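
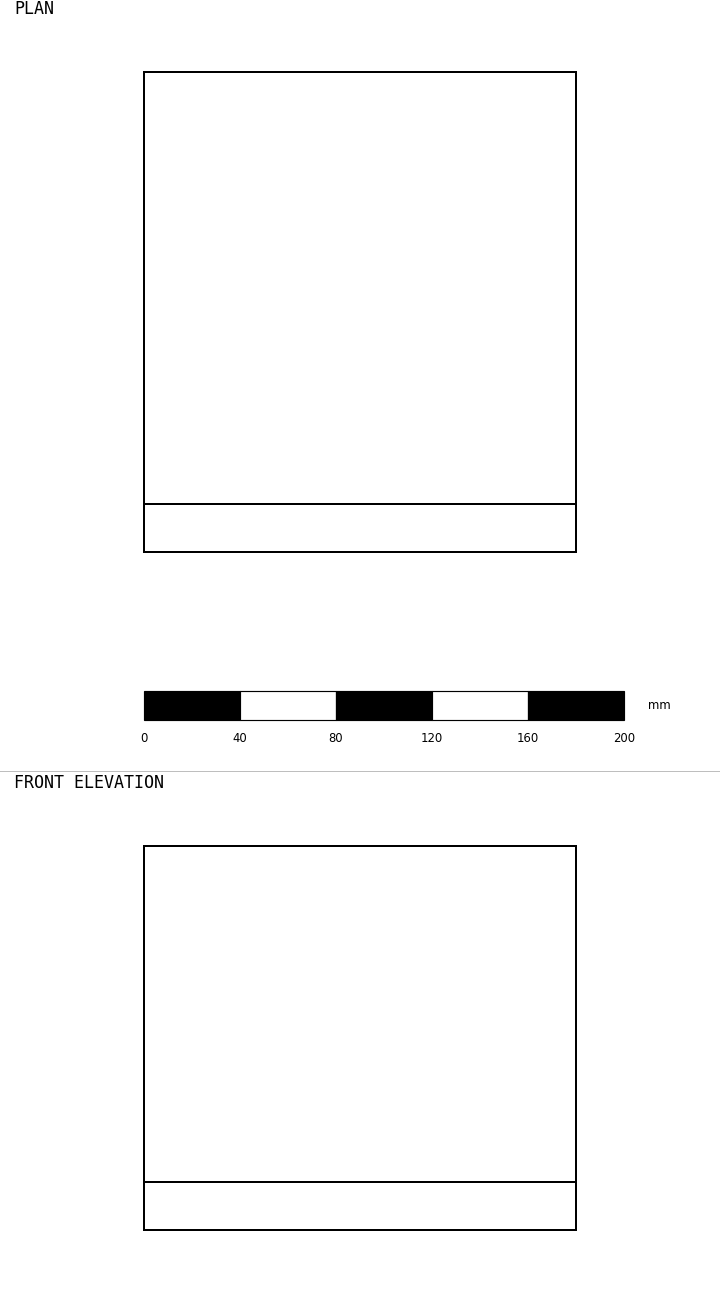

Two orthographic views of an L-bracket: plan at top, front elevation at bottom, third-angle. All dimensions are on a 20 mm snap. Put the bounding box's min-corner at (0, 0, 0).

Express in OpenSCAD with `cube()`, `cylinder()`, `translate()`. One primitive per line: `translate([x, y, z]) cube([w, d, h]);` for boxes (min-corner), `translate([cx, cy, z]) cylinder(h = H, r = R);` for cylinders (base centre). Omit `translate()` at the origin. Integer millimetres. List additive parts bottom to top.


cube([180, 200, 20]);
translate([0, 0, 20]) cube([180, 20, 140]);


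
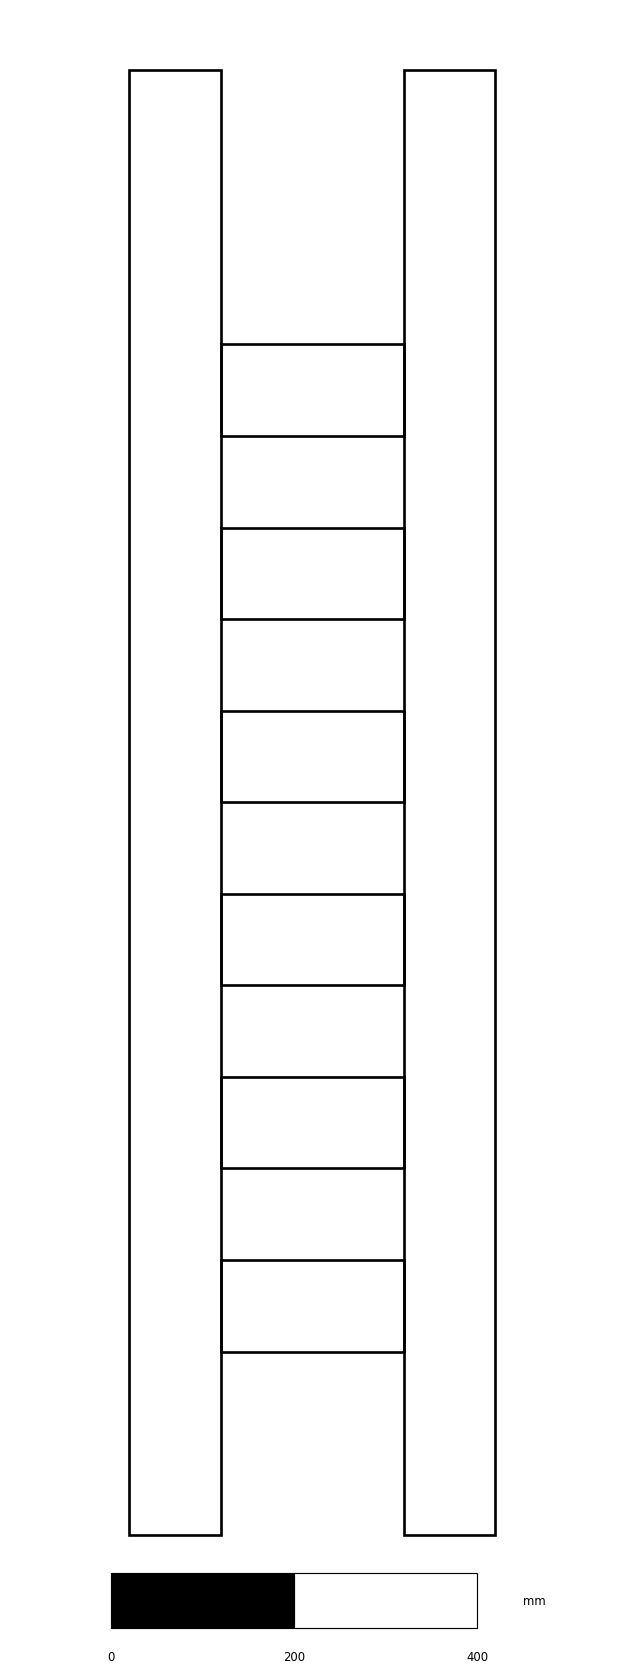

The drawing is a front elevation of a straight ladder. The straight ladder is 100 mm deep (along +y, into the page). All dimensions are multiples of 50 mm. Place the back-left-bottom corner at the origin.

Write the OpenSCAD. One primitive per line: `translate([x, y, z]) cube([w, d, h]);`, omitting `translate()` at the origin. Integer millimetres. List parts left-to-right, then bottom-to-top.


cube([100, 100, 1600]);
translate([100, 0, 200]) cube([200, 100, 100]);
translate([100, 0, 400]) cube([200, 100, 100]);
translate([100, 0, 600]) cube([200, 100, 100]);
translate([100, 0, 800]) cube([200, 100, 100]);
translate([100, 0, 1000]) cube([200, 100, 100]);
translate([100, 0, 1200]) cube([200, 100, 100]);
translate([300, 0, 0]) cube([100, 100, 1600]);


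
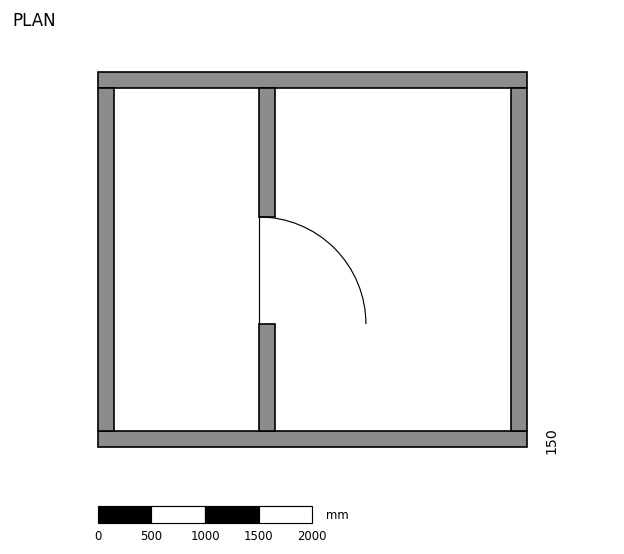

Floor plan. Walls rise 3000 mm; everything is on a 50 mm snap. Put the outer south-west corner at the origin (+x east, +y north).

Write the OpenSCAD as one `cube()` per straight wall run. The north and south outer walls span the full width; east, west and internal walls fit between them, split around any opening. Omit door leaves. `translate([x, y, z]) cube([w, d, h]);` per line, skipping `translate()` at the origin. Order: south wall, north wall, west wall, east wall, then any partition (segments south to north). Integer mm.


cube([4000, 150, 3000]);
translate([0, 3350, 0]) cube([4000, 150, 3000]);
translate([0, 150, 0]) cube([150, 3200, 3000]);
translate([3850, 150, 0]) cube([150, 3200, 3000]);
translate([1500, 150, 0]) cube([150, 1000, 3000]);
translate([1500, 2150, 0]) cube([150, 1200, 3000]);


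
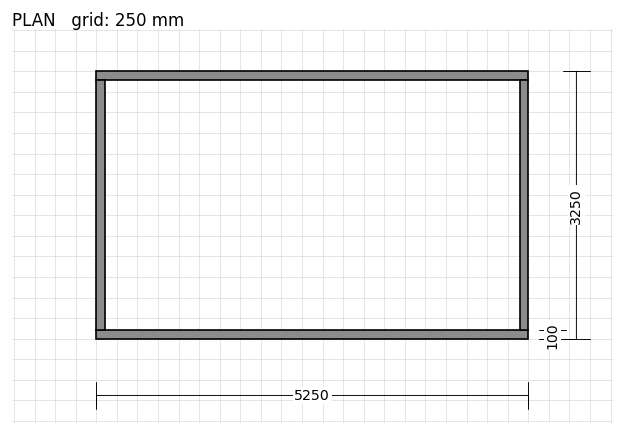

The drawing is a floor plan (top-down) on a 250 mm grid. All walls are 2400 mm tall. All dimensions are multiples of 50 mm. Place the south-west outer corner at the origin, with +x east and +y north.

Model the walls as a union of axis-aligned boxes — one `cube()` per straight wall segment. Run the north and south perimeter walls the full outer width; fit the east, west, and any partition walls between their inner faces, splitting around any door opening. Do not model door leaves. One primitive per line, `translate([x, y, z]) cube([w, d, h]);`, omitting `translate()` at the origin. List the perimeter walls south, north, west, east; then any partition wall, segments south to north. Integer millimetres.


cube([5250, 100, 2400]);
translate([0, 3150, 0]) cube([5250, 100, 2400]);
translate([0, 100, 0]) cube([100, 3050, 2400]);
translate([5150, 100, 0]) cube([100, 3050, 2400]);


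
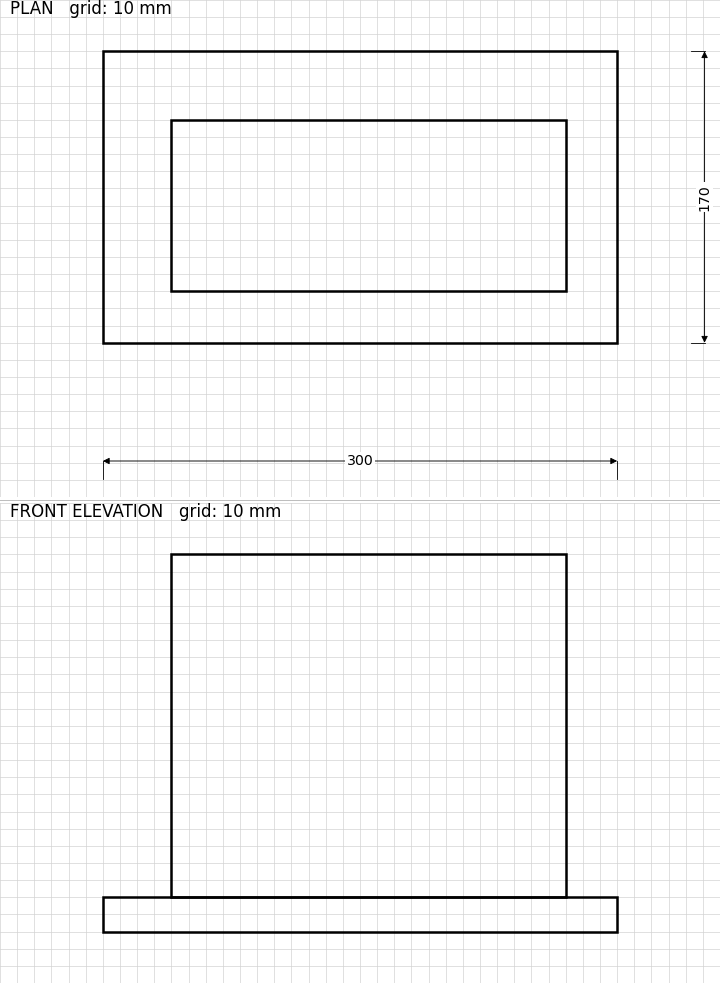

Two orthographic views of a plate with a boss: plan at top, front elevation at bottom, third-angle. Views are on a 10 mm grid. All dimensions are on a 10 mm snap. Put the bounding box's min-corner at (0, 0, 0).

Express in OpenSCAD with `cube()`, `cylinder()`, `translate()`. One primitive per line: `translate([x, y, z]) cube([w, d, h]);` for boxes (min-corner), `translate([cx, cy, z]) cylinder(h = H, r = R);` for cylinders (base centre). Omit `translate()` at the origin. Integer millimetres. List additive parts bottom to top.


cube([300, 170, 20]);
translate([40, 30, 20]) cube([230, 100, 200]);


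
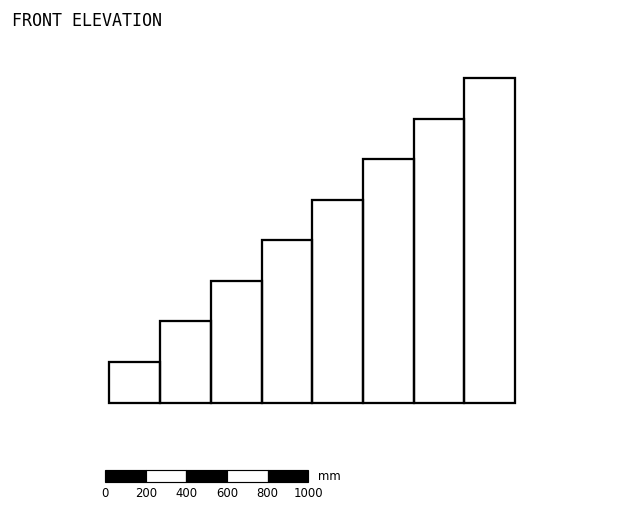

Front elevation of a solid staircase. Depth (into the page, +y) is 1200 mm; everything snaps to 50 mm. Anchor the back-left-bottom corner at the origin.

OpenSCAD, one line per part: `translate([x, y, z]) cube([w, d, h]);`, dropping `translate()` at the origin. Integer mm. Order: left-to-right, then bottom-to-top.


cube([250, 1200, 200]);
translate([250, 0, 0]) cube([250, 1200, 400]);
translate([500, 0, 0]) cube([250, 1200, 600]);
translate([750, 0, 0]) cube([250, 1200, 800]);
translate([1000, 0, 0]) cube([250, 1200, 1000]);
translate([1250, 0, 0]) cube([250, 1200, 1200]);
translate([1500, 0, 0]) cube([250, 1200, 1400]);
translate([1750, 0, 0]) cube([250, 1200, 1600]);


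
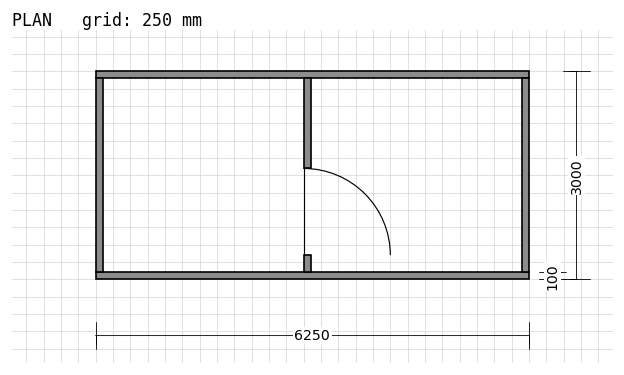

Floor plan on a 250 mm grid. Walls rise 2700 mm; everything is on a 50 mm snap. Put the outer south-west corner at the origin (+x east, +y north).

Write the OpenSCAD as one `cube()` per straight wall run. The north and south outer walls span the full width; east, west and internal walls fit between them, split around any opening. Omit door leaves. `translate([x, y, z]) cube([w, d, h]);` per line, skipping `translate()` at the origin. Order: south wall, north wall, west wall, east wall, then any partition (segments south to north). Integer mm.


cube([6250, 100, 2700]);
translate([0, 2900, 0]) cube([6250, 100, 2700]);
translate([0, 100, 0]) cube([100, 2800, 2700]);
translate([6150, 100, 0]) cube([100, 2800, 2700]);
translate([3000, 100, 0]) cube([100, 250, 2700]);
translate([3000, 1600, 0]) cube([100, 1300, 2700]);


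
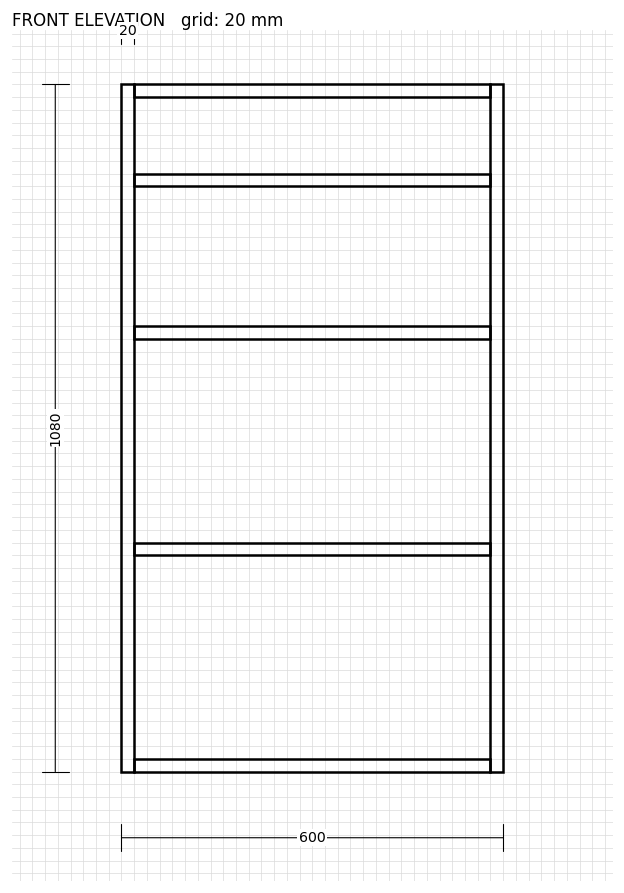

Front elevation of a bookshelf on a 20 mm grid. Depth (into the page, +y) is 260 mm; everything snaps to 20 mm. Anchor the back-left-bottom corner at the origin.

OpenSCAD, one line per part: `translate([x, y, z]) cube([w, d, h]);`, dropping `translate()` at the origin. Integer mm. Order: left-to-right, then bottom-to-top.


cube([20, 260, 1080]);
translate([20, 0, 0]) cube([560, 260, 20]);
translate([20, 0, 340]) cube([560, 260, 20]);
translate([20, 0, 680]) cube([560, 260, 20]);
translate([20, 0, 920]) cube([560, 260, 20]);
translate([20, 0, 1060]) cube([560, 260, 20]);
translate([580, 0, 0]) cube([20, 260, 1080]);


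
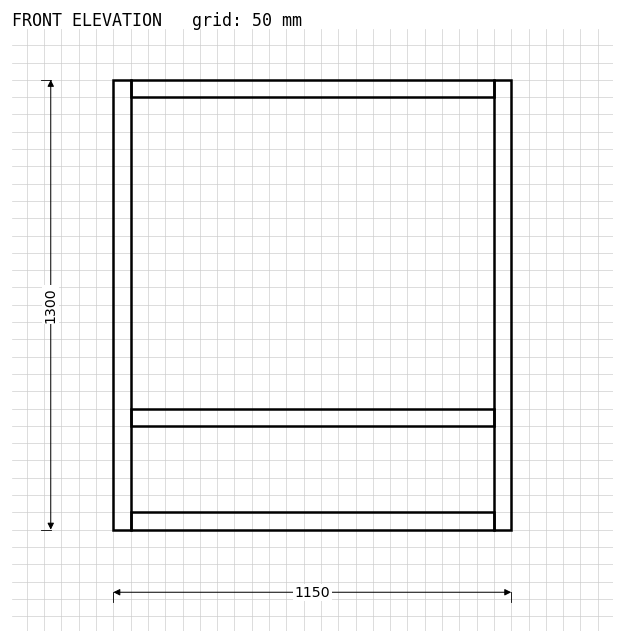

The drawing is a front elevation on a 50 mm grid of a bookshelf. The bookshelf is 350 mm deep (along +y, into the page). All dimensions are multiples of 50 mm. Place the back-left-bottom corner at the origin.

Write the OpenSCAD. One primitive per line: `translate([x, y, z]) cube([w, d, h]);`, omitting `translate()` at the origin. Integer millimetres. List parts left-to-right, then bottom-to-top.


cube([50, 350, 1300]);
translate([50, 0, 0]) cube([1050, 350, 50]);
translate([50, 0, 300]) cube([1050, 350, 50]);
translate([50, 0, 1250]) cube([1050, 350, 50]);
translate([1100, 0, 0]) cube([50, 350, 1300]);


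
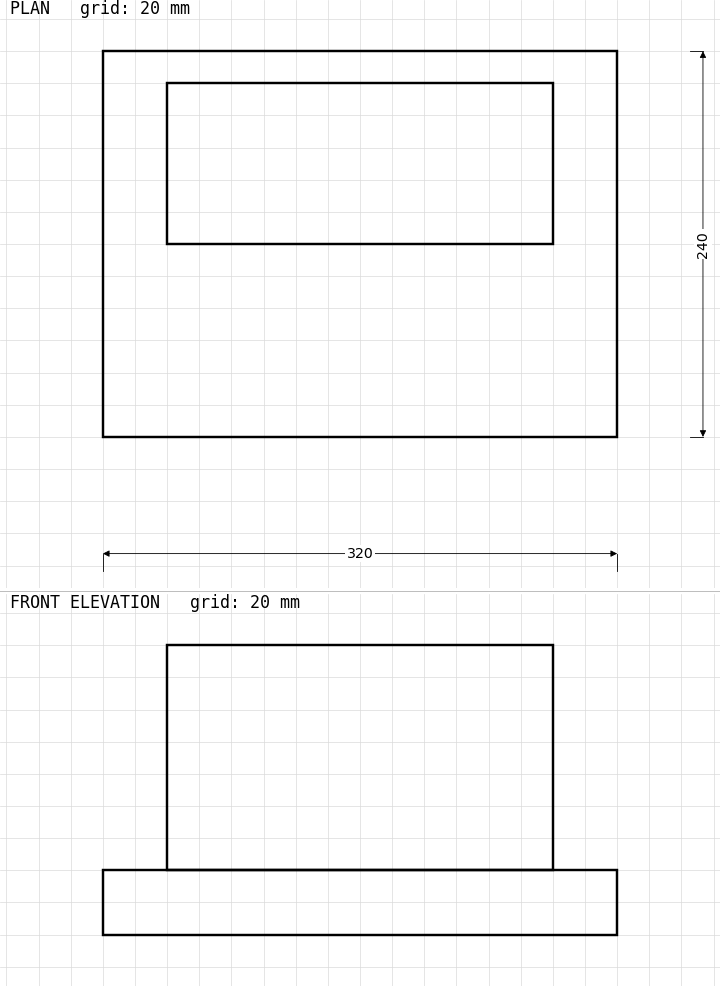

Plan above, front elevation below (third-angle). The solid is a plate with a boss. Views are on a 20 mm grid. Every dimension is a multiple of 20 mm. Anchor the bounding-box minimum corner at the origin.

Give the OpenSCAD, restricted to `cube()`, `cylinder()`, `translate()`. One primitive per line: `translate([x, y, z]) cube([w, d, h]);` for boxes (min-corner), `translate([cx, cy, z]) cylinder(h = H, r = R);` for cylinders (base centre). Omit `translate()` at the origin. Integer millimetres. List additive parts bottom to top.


cube([320, 240, 40]);
translate([40, 120, 40]) cube([240, 100, 140]);


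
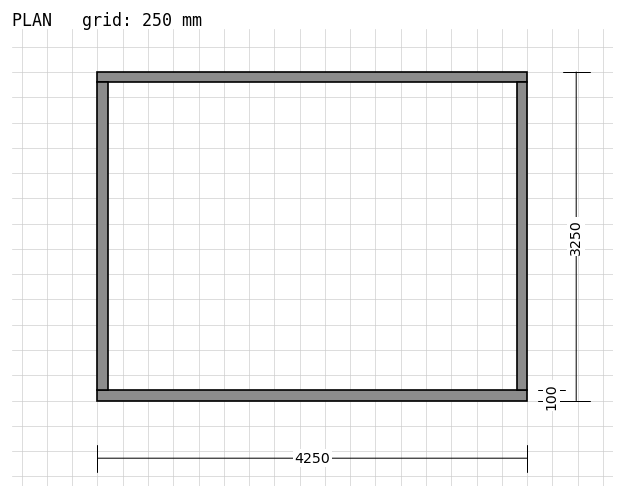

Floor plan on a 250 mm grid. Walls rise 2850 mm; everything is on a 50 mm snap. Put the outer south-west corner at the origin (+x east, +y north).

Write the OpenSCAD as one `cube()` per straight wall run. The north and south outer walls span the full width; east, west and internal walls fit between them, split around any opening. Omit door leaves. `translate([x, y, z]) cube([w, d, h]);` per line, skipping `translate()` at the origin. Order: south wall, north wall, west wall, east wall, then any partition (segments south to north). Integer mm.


cube([4250, 100, 2850]);
translate([0, 3150, 0]) cube([4250, 100, 2850]);
translate([0, 100, 0]) cube([100, 3050, 2850]);
translate([4150, 100, 0]) cube([100, 3050, 2850]);


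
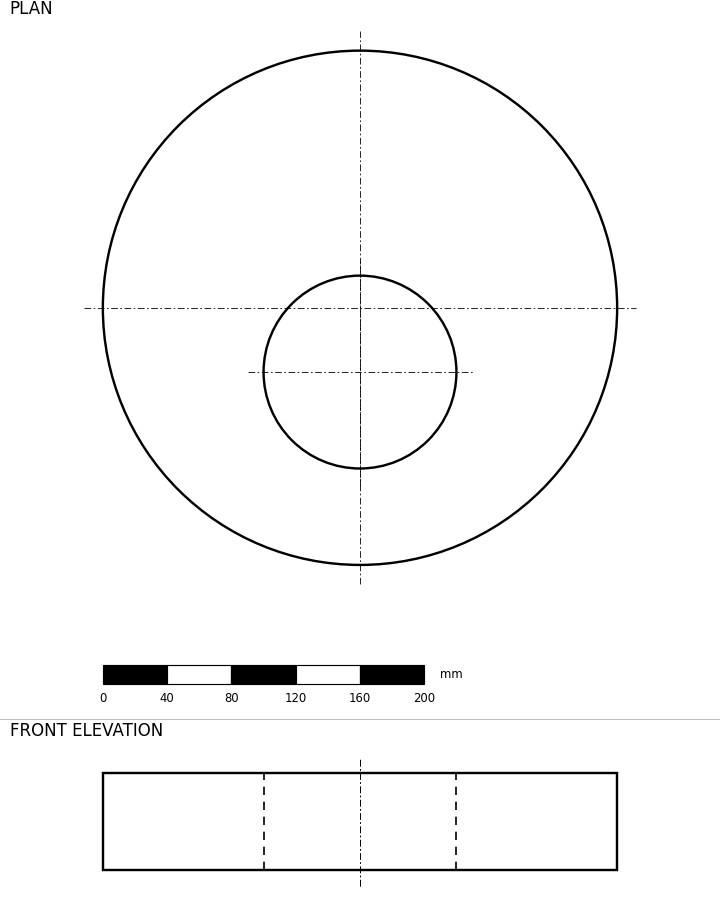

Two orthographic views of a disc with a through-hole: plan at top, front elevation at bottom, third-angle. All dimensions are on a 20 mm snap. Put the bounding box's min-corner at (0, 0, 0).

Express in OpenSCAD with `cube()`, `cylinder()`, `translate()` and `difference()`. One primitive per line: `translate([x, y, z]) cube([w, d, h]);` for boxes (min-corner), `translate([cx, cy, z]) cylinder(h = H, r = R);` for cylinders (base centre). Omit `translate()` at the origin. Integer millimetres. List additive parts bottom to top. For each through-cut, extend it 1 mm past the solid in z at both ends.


difference() {
  translate([160, 160, 0]) cylinder(h = 60, r = 160);
  translate([160, 120, -1]) cylinder(h = 62, r = 60);
}


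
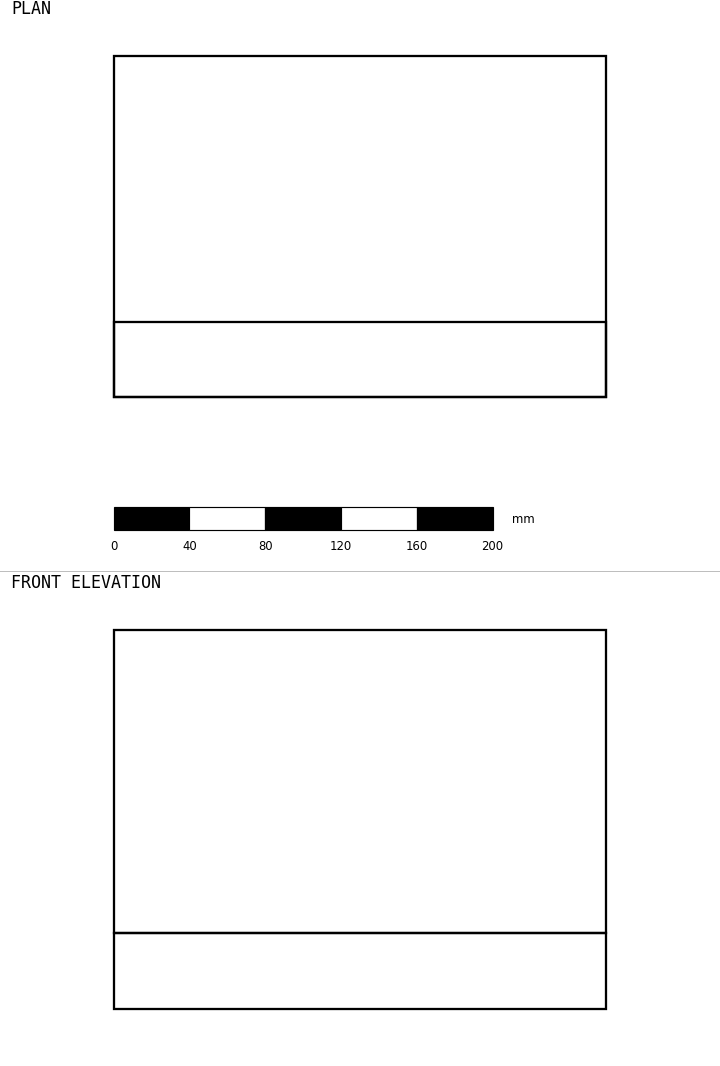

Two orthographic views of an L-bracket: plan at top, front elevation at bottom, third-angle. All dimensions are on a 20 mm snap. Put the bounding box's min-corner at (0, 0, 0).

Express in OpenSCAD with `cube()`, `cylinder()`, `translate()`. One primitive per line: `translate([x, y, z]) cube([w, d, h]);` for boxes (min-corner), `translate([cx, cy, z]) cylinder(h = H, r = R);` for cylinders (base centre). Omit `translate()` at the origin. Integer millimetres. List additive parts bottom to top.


cube([260, 180, 40]);
translate([0, 0, 40]) cube([260, 40, 160]);


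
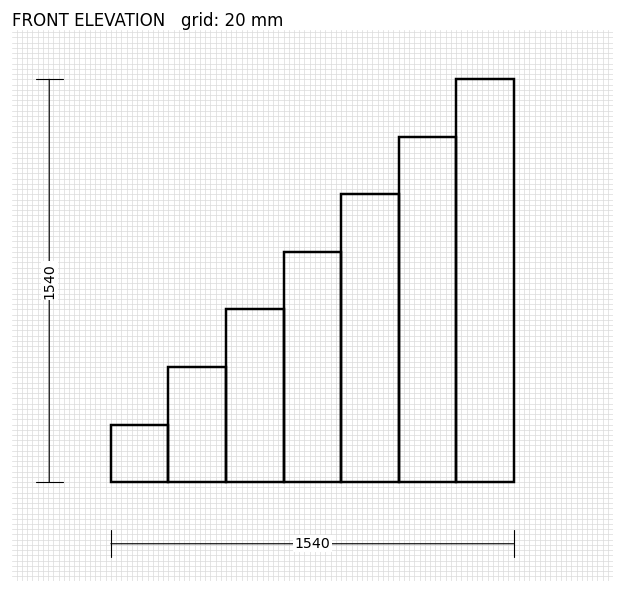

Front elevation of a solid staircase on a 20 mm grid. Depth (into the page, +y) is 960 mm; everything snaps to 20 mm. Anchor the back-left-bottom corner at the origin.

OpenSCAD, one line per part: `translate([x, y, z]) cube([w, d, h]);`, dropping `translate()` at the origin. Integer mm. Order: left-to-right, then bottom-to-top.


cube([220, 960, 220]);
translate([220, 0, 0]) cube([220, 960, 440]);
translate([440, 0, 0]) cube([220, 960, 660]);
translate([660, 0, 0]) cube([220, 960, 880]);
translate([880, 0, 0]) cube([220, 960, 1100]);
translate([1100, 0, 0]) cube([220, 960, 1320]);
translate([1320, 0, 0]) cube([220, 960, 1540]);


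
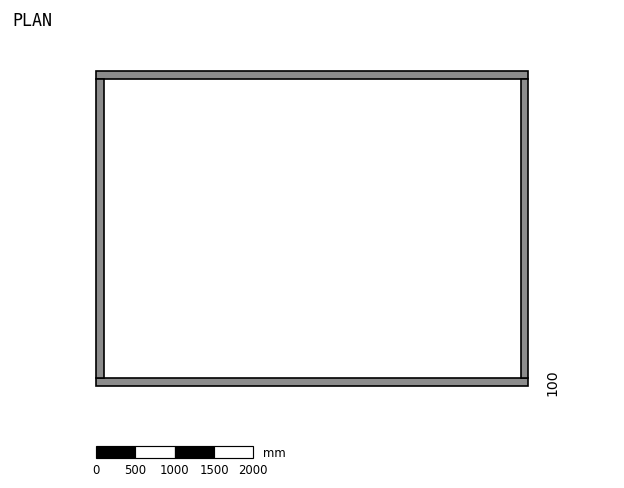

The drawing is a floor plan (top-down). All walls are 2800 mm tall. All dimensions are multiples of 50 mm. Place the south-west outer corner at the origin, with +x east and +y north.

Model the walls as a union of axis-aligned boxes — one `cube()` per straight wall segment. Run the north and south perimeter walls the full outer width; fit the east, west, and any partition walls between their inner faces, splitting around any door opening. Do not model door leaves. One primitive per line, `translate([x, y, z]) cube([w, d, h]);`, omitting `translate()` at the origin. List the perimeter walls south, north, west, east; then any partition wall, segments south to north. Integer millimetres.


cube([5500, 100, 2800]);
translate([0, 3900, 0]) cube([5500, 100, 2800]);
translate([0, 100, 0]) cube([100, 3800, 2800]);
translate([5400, 100, 0]) cube([100, 3800, 2800]);


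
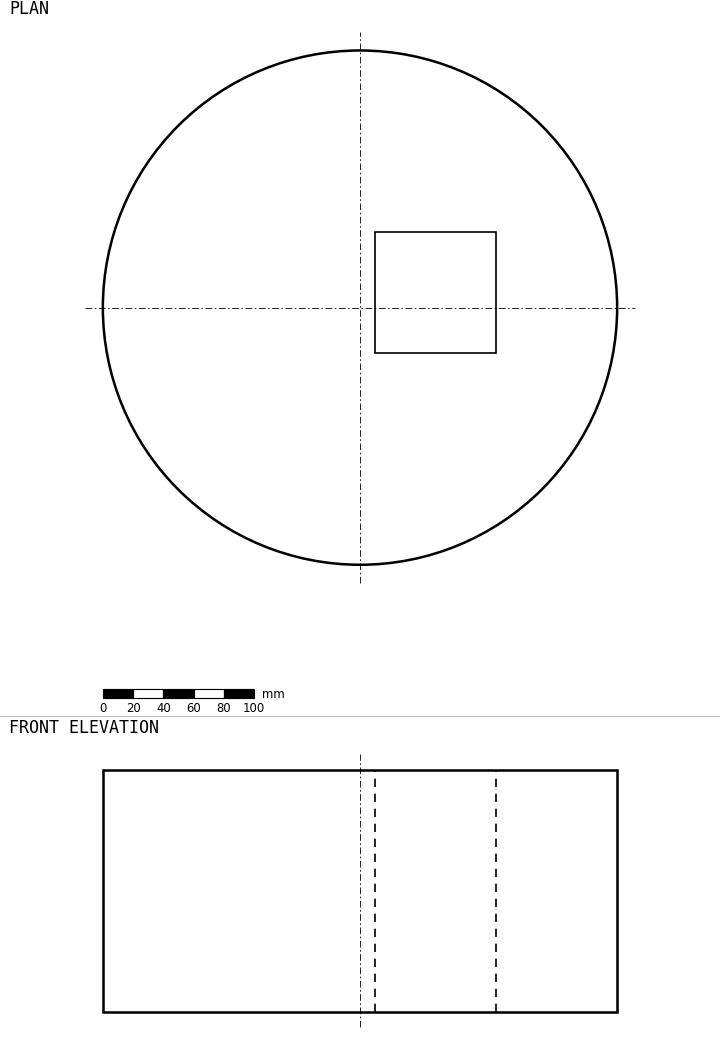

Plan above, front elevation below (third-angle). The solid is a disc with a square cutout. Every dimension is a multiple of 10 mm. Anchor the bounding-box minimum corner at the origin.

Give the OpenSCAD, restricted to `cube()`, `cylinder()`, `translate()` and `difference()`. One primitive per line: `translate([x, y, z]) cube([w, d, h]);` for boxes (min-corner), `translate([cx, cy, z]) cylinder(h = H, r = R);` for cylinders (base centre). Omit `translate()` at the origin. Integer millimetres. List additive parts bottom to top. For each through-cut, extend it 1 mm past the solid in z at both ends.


difference() {
  translate([170, 170, 0]) cylinder(h = 160, r = 170);
  translate([180, 140, -1]) cube([80, 80, 162]);
}


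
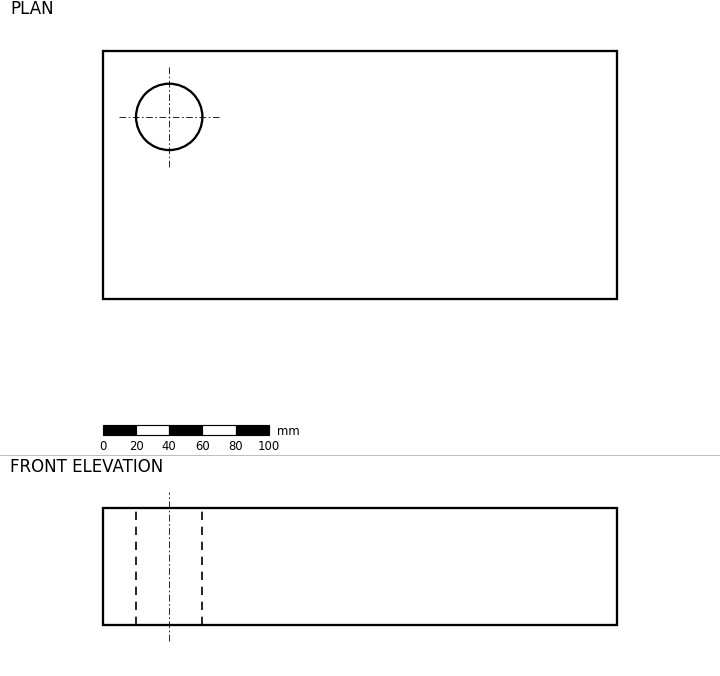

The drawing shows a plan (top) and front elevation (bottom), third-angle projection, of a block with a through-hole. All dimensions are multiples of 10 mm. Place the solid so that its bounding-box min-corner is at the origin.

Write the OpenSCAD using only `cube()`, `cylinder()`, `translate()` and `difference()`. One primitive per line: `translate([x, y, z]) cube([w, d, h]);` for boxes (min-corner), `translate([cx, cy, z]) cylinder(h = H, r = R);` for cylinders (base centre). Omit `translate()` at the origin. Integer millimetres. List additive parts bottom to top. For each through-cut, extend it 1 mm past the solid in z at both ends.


difference() {
  cube([310, 150, 70]);
  translate([40, 110, -1]) cylinder(h = 72, r = 20);
}


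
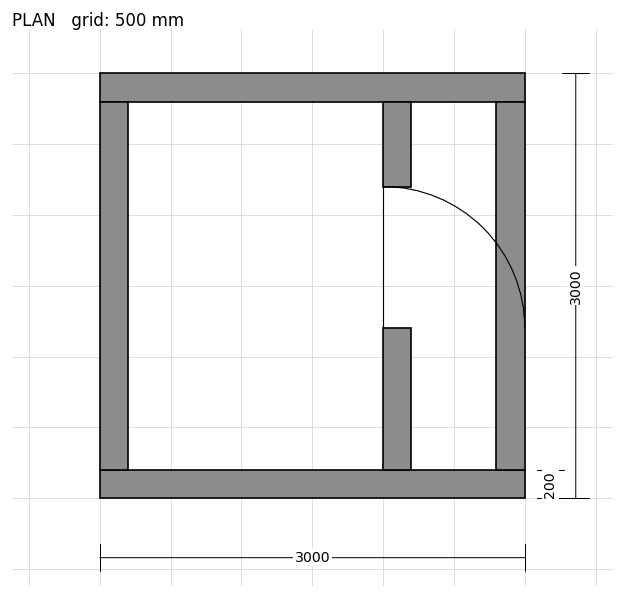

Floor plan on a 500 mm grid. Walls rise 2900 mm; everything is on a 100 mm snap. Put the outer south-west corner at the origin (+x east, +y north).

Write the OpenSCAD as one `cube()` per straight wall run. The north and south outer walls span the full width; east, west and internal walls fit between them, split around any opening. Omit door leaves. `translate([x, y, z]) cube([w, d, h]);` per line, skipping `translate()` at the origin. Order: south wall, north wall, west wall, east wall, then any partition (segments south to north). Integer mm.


cube([3000, 200, 2900]);
translate([0, 2800, 0]) cube([3000, 200, 2900]);
translate([0, 200, 0]) cube([200, 2600, 2900]);
translate([2800, 200, 0]) cube([200, 2600, 2900]);
translate([2000, 200, 0]) cube([200, 1000, 2900]);
translate([2000, 2200, 0]) cube([200, 600, 2900]);


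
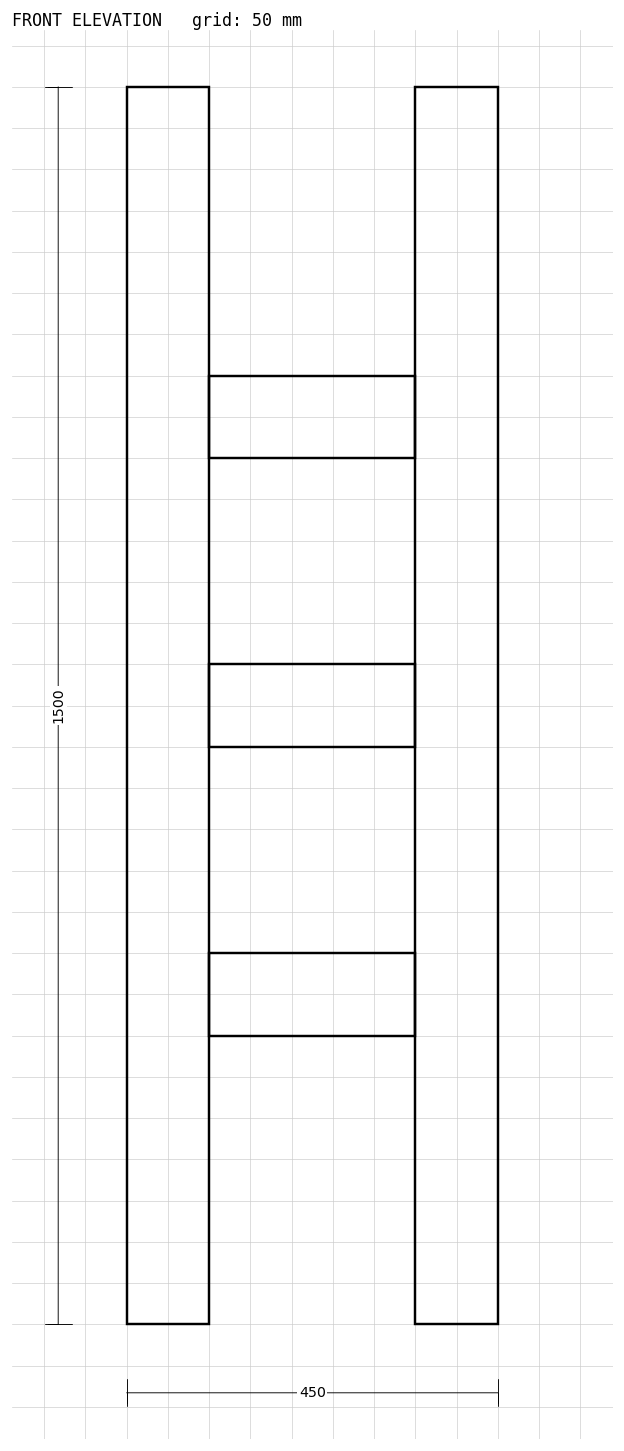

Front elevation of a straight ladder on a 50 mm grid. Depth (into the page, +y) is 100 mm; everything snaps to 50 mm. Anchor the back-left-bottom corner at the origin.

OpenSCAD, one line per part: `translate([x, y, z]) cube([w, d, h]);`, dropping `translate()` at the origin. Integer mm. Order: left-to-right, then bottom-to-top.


cube([100, 100, 1500]);
translate([100, 0, 350]) cube([250, 100, 100]);
translate([100, 0, 700]) cube([250, 100, 100]);
translate([100, 0, 1050]) cube([250, 100, 100]);
translate([350, 0, 0]) cube([100, 100, 1500]);


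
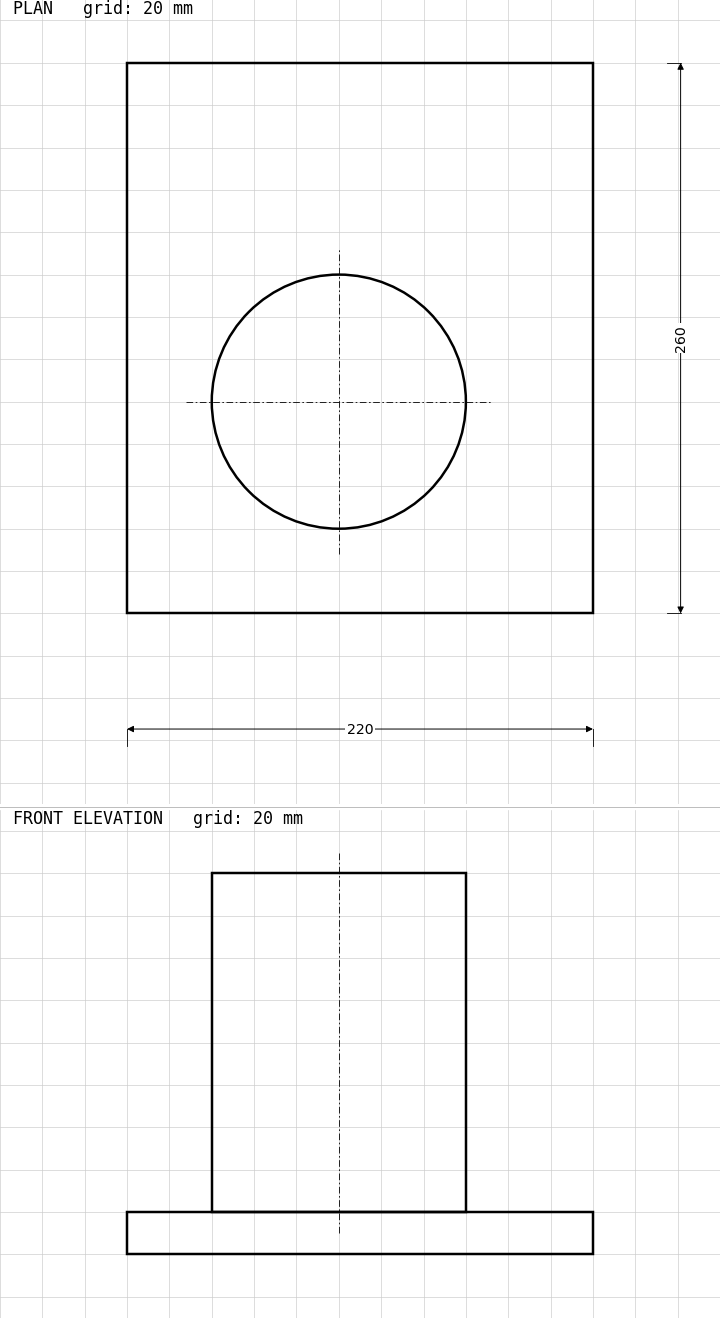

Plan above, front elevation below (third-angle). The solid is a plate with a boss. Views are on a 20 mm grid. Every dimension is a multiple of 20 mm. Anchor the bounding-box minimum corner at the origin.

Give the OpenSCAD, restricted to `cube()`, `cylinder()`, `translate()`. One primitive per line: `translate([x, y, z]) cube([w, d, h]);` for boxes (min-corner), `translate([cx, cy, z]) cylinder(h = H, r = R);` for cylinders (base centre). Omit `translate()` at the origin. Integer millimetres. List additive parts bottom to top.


cube([220, 260, 20]);
translate([100, 100, 20]) cylinder(h = 160, r = 60);


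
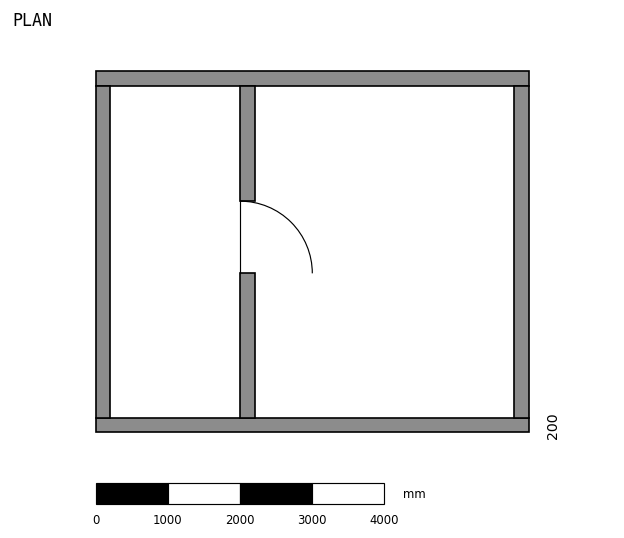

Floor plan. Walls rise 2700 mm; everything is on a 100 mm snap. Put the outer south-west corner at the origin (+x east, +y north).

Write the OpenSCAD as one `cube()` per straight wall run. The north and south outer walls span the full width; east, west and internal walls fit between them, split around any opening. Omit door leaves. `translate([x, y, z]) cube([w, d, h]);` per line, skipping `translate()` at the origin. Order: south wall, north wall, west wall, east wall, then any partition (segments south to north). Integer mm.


cube([6000, 200, 2700]);
translate([0, 4800, 0]) cube([6000, 200, 2700]);
translate([0, 200, 0]) cube([200, 4600, 2700]);
translate([5800, 200, 0]) cube([200, 4600, 2700]);
translate([2000, 200, 0]) cube([200, 2000, 2700]);
translate([2000, 3200, 0]) cube([200, 1600, 2700]);


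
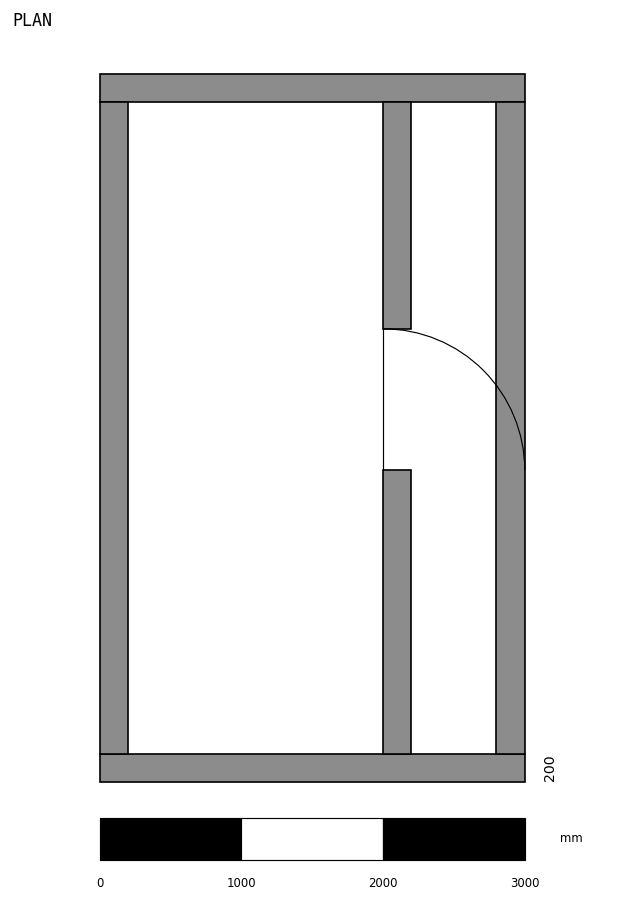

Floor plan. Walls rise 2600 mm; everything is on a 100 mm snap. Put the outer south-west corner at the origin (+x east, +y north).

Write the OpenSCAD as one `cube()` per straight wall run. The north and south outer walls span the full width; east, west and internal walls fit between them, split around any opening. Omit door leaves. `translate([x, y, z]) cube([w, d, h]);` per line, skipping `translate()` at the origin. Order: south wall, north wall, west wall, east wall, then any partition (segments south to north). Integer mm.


cube([3000, 200, 2600]);
translate([0, 4800, 0]) cube([3000, 200, 2600]);
translate([0, 200, 0]) cube([200, 4600, 2600]);
translate([2800, 200, 0]) cube([200, 4600, 2600]);
translate([2000, 200, 0]) cube([200, 2000, 2600]);
translate([2000, 3200, 0]) cube([200, 1600, 2600]);


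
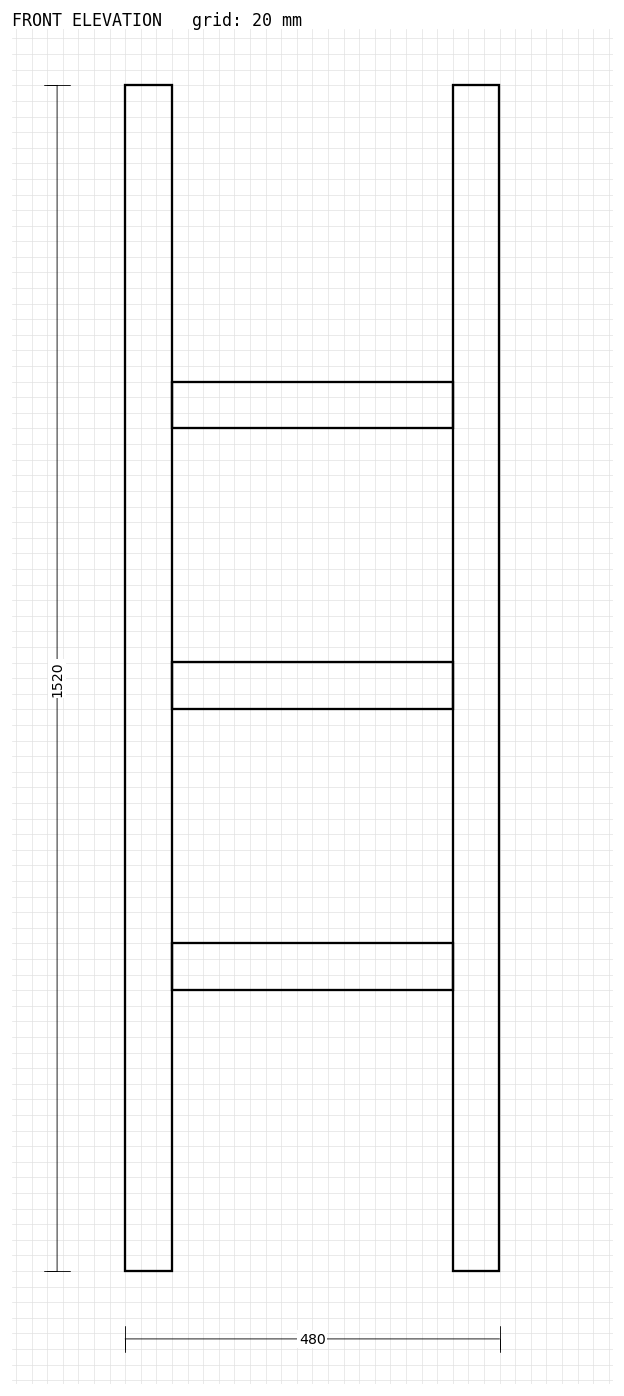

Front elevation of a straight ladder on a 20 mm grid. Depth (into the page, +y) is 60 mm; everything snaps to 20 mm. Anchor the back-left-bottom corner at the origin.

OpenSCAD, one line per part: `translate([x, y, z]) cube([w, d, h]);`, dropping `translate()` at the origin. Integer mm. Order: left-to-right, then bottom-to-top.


cube([60, 60, 1520]);
translate([60, 0, 360]) cube([360, 60, 60]);
translate([60, 0, 720]) cube([360, 60, 60]);
translate([60, 0, 1080]) cube([360, 60, 60]);
translate([420, 0, 0]) cube([60, 60, 1520]);


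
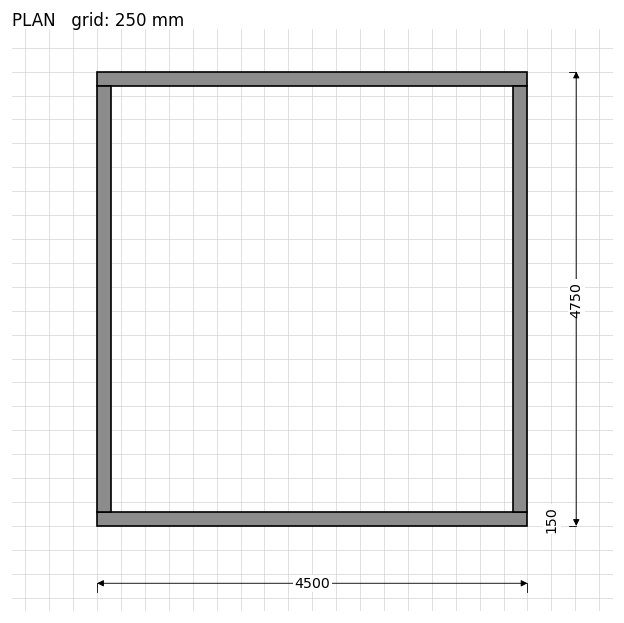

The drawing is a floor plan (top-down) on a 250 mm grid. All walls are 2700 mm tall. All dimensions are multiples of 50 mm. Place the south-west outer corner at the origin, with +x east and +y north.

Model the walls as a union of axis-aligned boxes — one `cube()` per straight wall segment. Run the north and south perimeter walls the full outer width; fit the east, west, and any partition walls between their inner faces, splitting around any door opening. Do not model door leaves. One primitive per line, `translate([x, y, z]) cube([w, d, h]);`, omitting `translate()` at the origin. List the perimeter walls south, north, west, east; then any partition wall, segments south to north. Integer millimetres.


cube([4500, 150, 2700]);
translate([0, 4600, 0]) cube([4500, 150, 2700]);
translate([0, 150, 0]) cube([150, 4450, 2700]);
translate([4350, 150, 0]) cube([150, 4450, 2700]);


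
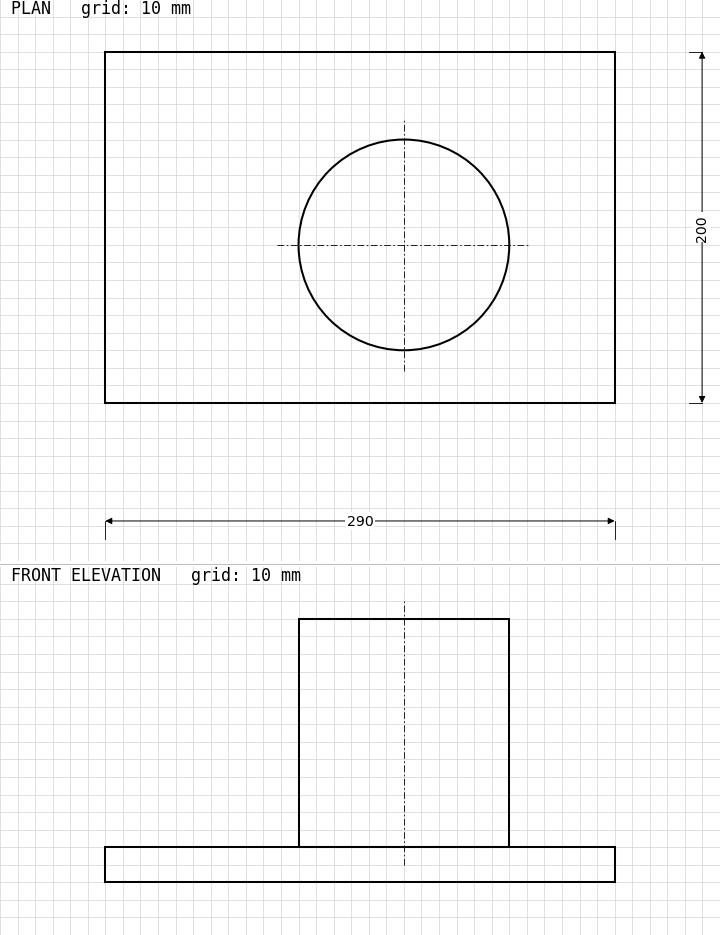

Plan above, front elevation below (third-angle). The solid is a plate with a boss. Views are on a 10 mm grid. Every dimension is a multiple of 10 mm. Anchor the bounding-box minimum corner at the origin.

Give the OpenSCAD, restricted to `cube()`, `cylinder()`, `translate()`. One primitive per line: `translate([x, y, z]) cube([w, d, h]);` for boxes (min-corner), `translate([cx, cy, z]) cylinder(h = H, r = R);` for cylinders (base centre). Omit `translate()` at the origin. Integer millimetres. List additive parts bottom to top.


cube([290, 200, 20]);
translate([170, 90, 20]) cylinder(h = 130, r = 60);


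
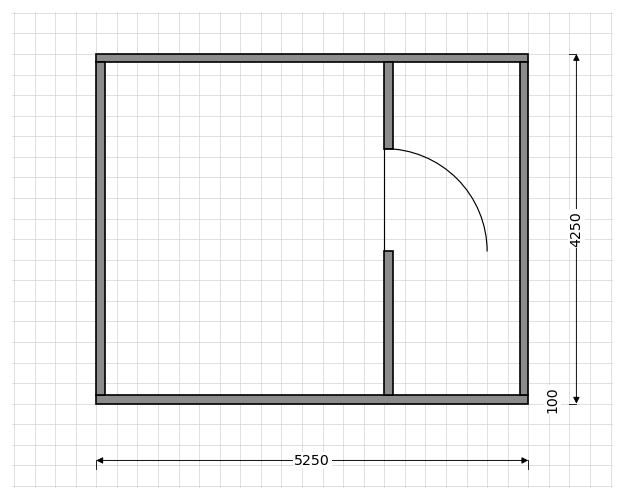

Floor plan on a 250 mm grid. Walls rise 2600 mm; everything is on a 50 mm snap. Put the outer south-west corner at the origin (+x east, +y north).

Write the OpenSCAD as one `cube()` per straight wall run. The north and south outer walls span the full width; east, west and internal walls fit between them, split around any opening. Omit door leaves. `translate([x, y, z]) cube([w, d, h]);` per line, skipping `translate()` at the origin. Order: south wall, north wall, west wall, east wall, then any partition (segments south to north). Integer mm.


cube([5250, 100, 2600]);
translate([0, 4150, 0]) cube([5250, 100, 2600]);
translate([0, 100, 0]) cube([100, 4050, 2600]);
translate([5150, 100, 0]) cube([100, 4050, 2600]);
translate([3500, 100, 0]) cube([100, 1750, 2600]);
translate([3500, 3100, 0]) cube([100, 1050, 2600]);


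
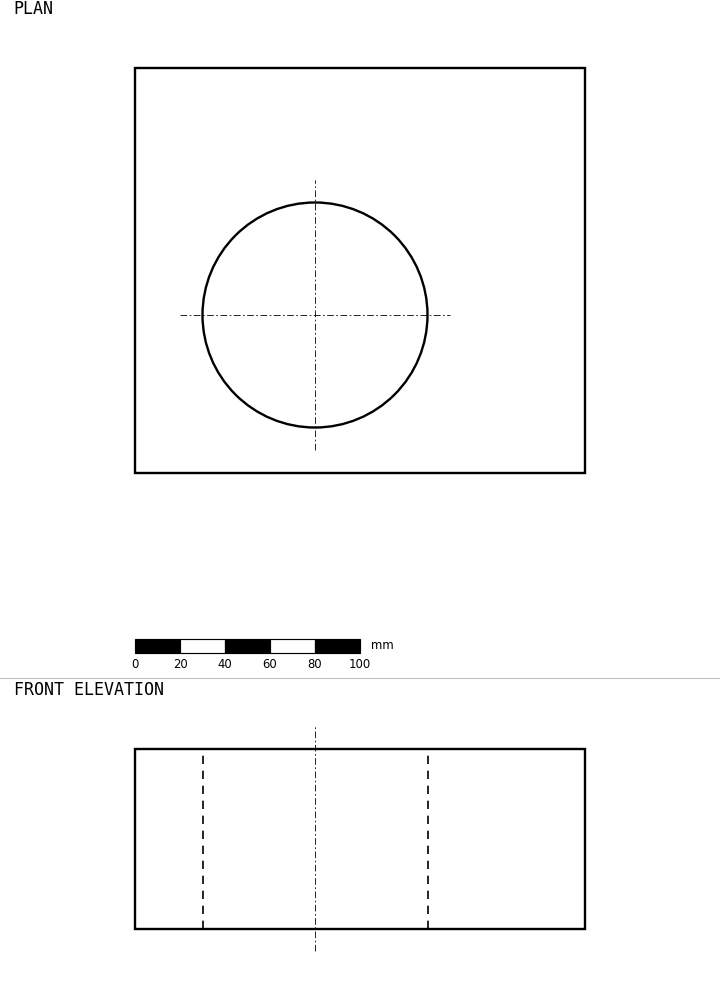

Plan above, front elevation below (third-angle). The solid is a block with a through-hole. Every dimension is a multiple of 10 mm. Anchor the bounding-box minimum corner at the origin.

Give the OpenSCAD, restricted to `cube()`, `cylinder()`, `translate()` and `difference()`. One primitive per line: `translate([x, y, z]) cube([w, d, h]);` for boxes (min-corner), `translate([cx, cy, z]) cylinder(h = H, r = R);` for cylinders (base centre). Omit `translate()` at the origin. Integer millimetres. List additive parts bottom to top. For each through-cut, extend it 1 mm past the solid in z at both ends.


difference() {
  cube([200, 180, 80]);
  translate([80, 70, -1]) cylinder(h = 82, r = 50);
}


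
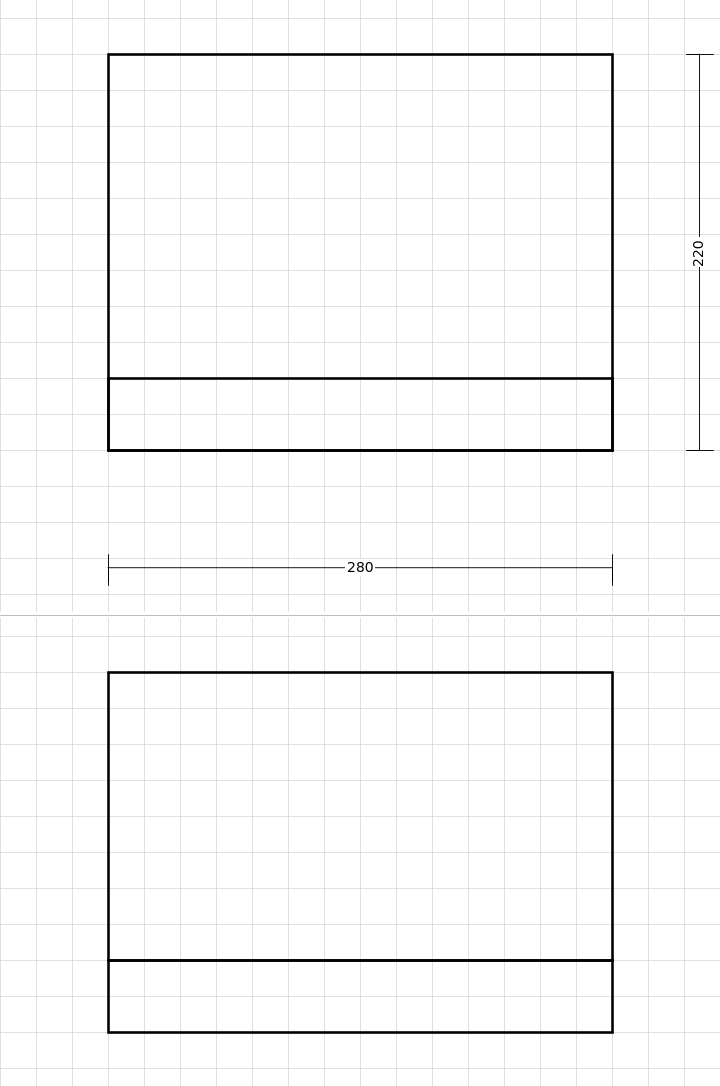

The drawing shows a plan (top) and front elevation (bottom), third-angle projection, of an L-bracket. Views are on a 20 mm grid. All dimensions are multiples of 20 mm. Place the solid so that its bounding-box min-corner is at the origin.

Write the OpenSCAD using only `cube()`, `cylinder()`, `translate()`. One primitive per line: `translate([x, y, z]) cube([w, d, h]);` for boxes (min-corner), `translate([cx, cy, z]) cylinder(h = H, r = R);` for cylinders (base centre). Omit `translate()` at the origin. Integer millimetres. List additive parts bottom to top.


cube([280, 220, 40]);
translate([0, 0, 40]) cube([280, 40, 160]);


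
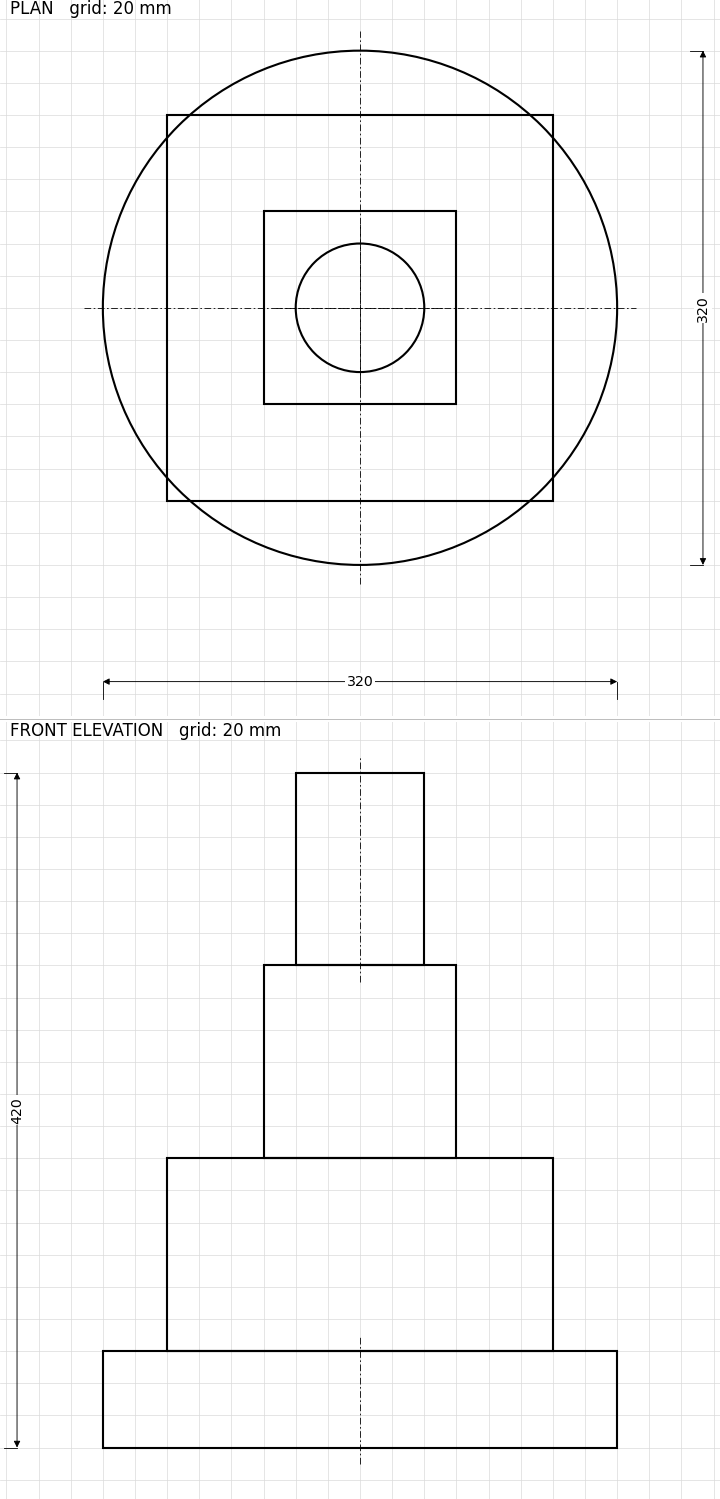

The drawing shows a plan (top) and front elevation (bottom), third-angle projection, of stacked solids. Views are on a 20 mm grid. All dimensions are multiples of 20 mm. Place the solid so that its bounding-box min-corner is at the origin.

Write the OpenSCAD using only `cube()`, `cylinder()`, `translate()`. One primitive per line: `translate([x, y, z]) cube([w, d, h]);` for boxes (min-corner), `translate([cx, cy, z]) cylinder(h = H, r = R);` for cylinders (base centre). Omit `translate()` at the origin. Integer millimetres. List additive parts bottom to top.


translate([160, 160, 0]) cylinder(h = 60, r = 160);
translate([40, 40, 60]) cube([240, 240, 120]);
translate([100, 100, 180]) cube([120, 120, 120]);
translate([160, 160, 300]) cylinder(h = 120, r = 40);


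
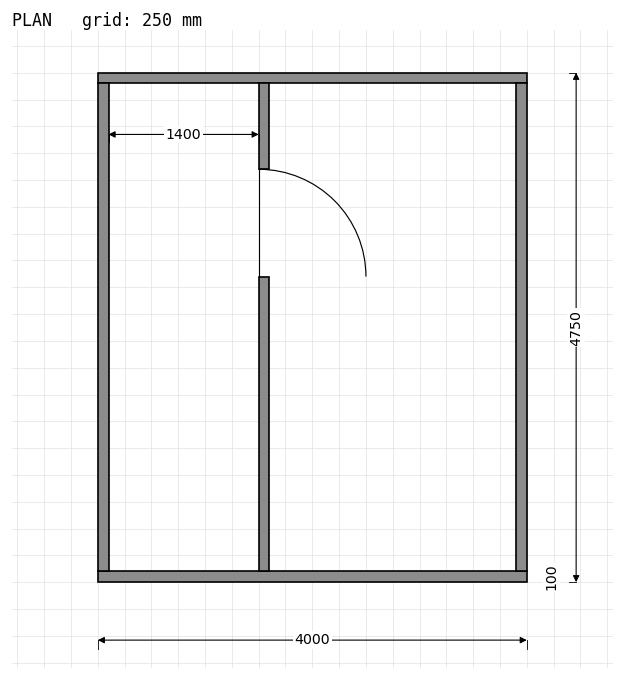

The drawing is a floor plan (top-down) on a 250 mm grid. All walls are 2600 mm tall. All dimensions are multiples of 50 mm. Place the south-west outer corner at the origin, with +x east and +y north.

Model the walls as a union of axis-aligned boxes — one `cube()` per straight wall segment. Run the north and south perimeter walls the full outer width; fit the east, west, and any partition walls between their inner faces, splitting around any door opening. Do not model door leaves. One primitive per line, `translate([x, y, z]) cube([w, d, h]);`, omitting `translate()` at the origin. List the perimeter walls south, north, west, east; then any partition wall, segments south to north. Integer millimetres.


cube([4000, 100, 2600]);
translate([0, 4650, 0]) cube([4000, 100, 2600]);
translate([0, 100, 0]) cube([100, 4550, 2600]);
translate([3900, 100, 0]) cube([100, 4550, 2600]);
translate([1500, 100, 0]) cube([100, 2750, 2600]);
translate([1500, 3850, 0]) cube([100, 800, 2600]);


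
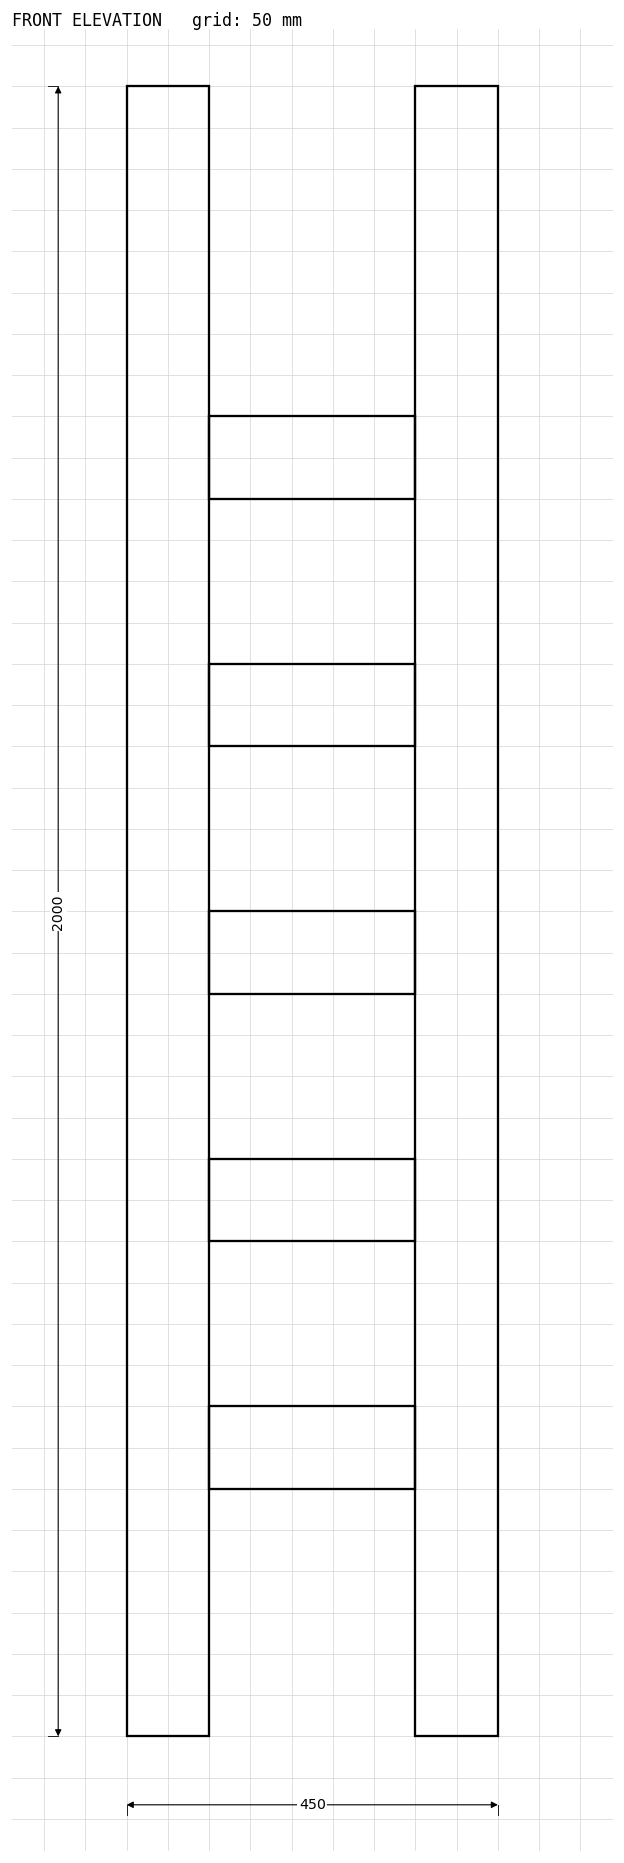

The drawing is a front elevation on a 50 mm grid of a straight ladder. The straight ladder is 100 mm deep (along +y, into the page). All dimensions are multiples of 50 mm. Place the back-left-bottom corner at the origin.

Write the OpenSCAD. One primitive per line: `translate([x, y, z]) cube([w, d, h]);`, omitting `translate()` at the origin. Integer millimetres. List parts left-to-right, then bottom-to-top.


cube([100, 100, 2000]);
translate([100, 0, 300]) cube([250, 100, 100]);
translate([100, 0, 600]) cube([250, 100, 100]);
translate([100, 0, 900]) cube([250, 100, 100]);
translate([100, 0, 1200]) cube([250, 100, 100]);
translate([100, 0, 1500]) cube([250, 100, 100]);
translate([350, 0, 0]) cube([100, 100, 2000]);


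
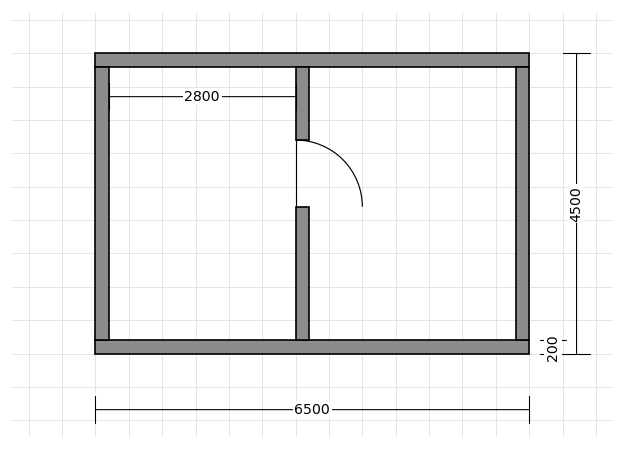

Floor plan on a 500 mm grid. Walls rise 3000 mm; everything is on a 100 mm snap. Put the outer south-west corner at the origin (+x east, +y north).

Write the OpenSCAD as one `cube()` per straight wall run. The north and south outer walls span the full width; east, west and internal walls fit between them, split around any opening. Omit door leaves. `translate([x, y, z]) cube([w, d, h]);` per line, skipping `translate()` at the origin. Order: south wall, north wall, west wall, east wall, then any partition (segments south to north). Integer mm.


cube([6500, 200, 3000]);
translate([0, 4300, 0]) cube([6500, 200, 3000]);
translate([0, 200, 0]) cube([200, 4100, 3000]);
translate([6300, 200, 0]) cube([200, 4100, 3000]);
translate([3000, 200, 0]) cube([200, 2000, 3000]);
translate([3000, 3200, 0]) cube([200, 1100, 3000]);


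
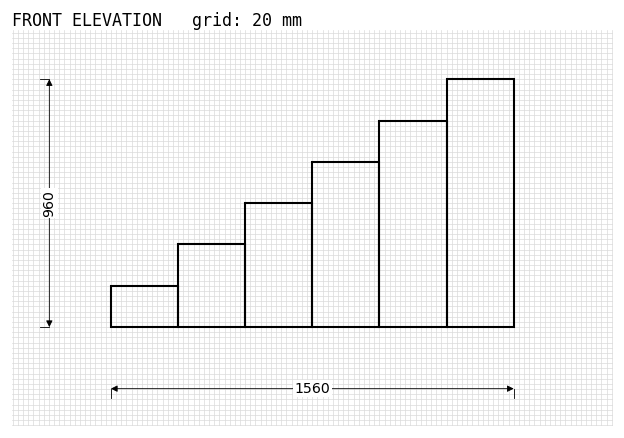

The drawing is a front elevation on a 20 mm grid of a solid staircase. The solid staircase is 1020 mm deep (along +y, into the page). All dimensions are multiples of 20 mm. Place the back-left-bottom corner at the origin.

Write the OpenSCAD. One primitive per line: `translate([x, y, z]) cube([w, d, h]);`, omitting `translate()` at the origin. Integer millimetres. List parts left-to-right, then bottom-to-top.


cube([260, 1020, 160]);
translate([260, 0, 0]) cube([260, 1020, 320]);
translate([520, 0, 0]) cube([260, 1020, 480]);
translate([780, 0, 0]) cube([260, 1020, 640]);
translate([1040, 0, 0]) cube([260, 1020, 800]);
translate([1300, 0, 0]) cube([260, 1020, 960]);


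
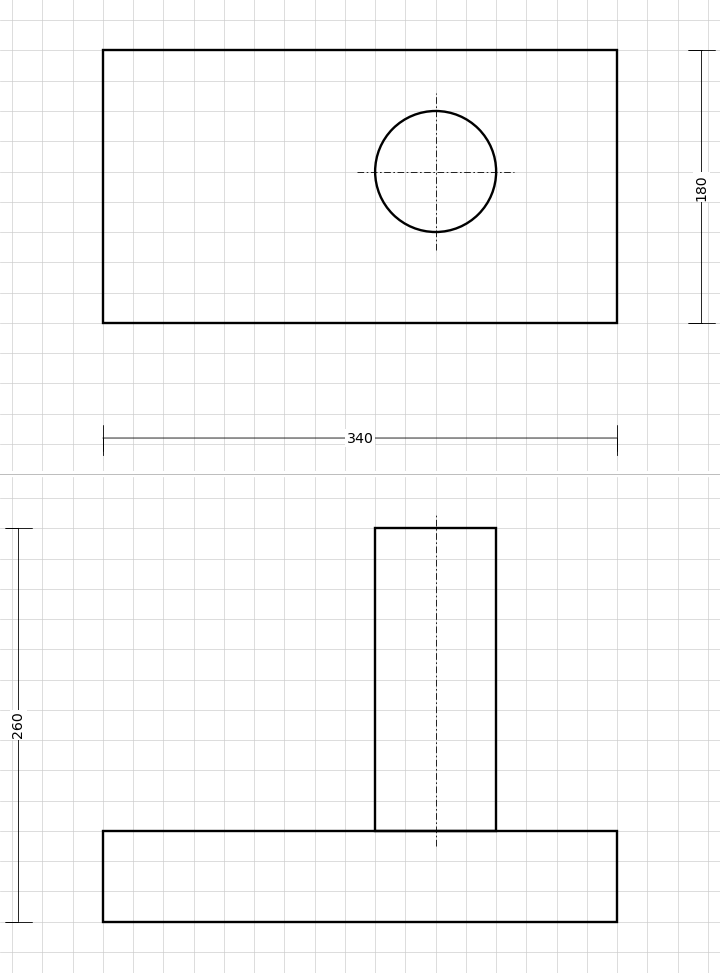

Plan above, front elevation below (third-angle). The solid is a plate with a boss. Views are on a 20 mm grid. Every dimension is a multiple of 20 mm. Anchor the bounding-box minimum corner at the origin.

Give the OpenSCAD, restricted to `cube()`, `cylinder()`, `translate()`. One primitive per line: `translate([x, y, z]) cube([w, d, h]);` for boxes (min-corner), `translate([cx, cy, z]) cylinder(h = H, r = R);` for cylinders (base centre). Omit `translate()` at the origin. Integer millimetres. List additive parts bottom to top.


cube([340, 180, 60]);
translate([220, 100, 60]) cylinder(h = 200, r = 40);


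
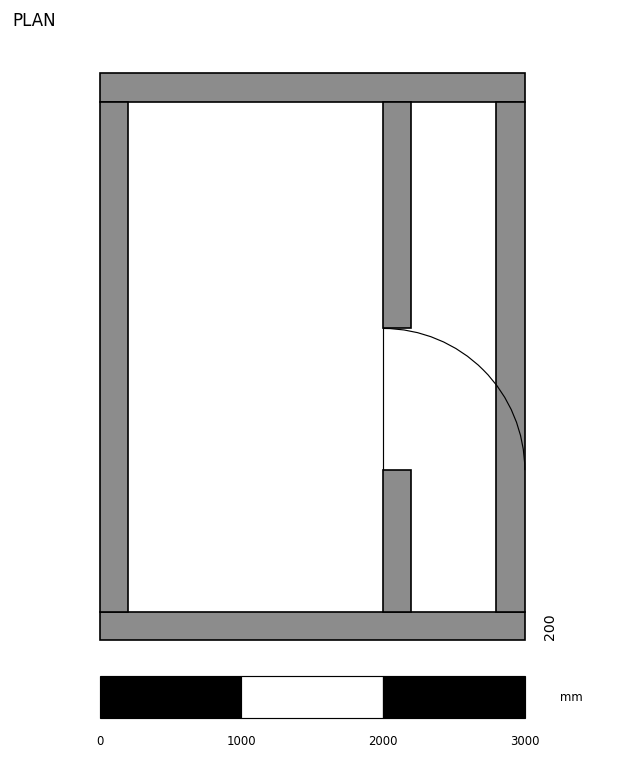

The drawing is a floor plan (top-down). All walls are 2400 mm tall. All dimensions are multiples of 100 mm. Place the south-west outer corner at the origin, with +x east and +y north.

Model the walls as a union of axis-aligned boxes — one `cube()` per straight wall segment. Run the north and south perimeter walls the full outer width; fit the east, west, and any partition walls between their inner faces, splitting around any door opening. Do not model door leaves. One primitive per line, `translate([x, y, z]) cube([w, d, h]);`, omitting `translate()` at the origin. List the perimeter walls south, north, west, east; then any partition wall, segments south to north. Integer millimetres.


cube([3000, 200, 2400]);
translate([0, 3800, 0]) cube([3000, 200, 2400]);
translate([0, 200, 0]) cube([200, 3600, 2400]);
translate([2800, 200, 0]) cube([200, 3600, 2400]);
translate([2000, 200, 0]) cube([200, 1000, 2400]);
translate([2000, 2200, 0]) cube([200, 1600, 2400]);


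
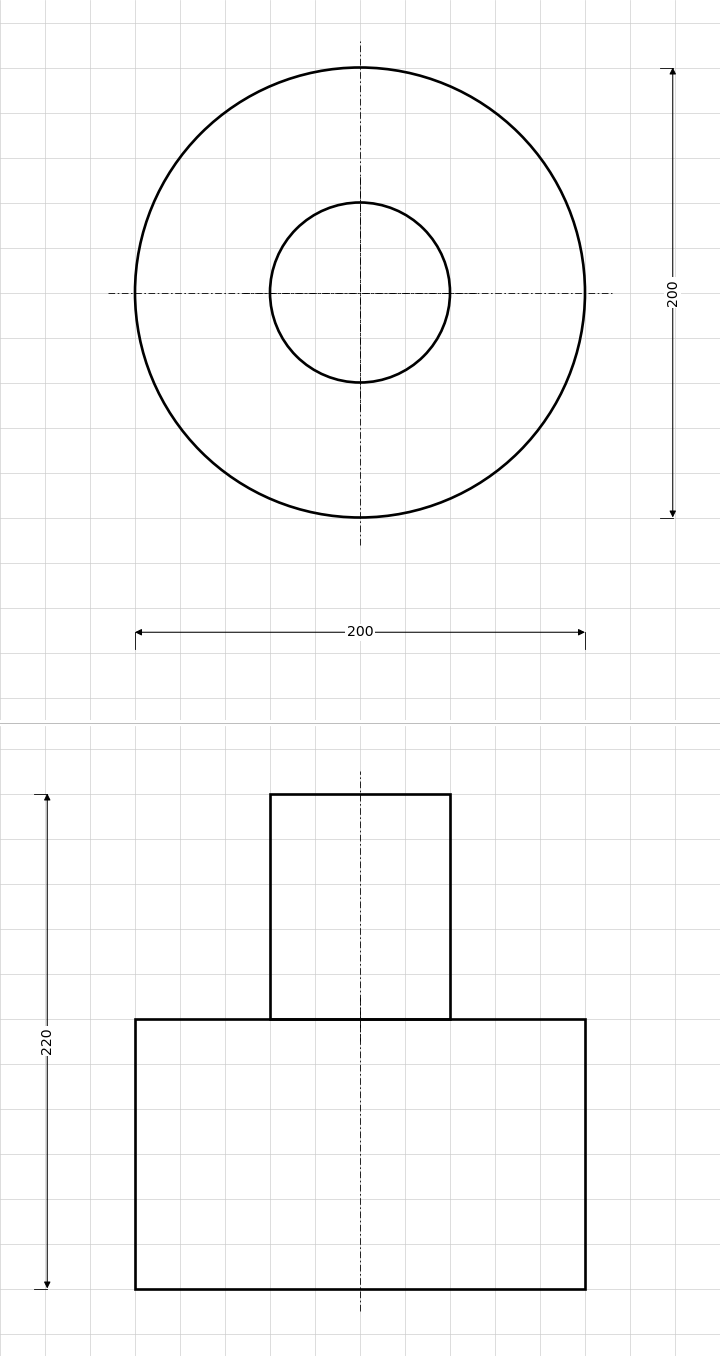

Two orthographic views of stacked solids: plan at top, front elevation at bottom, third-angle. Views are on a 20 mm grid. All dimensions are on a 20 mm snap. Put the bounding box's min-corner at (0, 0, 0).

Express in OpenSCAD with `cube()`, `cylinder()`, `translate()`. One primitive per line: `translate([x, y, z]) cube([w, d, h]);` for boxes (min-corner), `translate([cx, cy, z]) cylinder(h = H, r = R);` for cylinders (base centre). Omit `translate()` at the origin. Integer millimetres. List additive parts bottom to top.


translate([100, 100, 0]) cylinder(h = 120, r = 100);
translate([100, 100, 120]) cylinder(h = 100, r = 40);
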